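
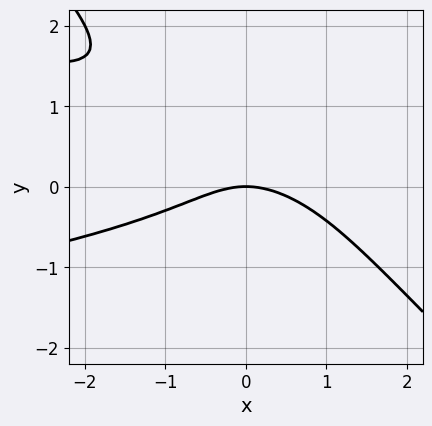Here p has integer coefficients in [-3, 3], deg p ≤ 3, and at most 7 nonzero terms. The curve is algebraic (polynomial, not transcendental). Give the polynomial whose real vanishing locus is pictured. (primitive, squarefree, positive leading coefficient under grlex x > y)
2*x*y^2 + 2*y^3 + x^2 - 2*y^2 + 2*y

(a) The degree is 3 — the shape is more complex than any degree-2 curve.
(b) Checking where it meets the axes: one y-axis crossing is at y = 0; it meets the x-axis at x = 0 (among the integer gridlines).
(c) These observations pin down the coefficients.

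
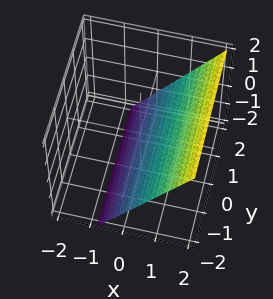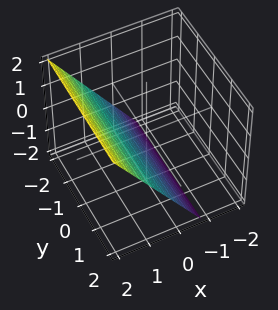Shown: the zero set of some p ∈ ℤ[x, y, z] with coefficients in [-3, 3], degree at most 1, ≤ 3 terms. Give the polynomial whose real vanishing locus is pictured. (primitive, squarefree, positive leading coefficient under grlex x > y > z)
3*x - 2*z - 2

Degree: every cross-section is a straight line — this is a plane, so deg p = 1.
From the axis intercepts and sections: no y-intercept at any integer in the box; it crosses the z-axis at the gridline z = -1.
Solving for integer coefficients yields p as stated.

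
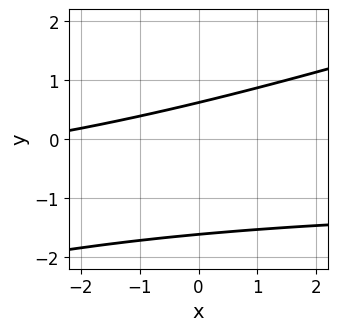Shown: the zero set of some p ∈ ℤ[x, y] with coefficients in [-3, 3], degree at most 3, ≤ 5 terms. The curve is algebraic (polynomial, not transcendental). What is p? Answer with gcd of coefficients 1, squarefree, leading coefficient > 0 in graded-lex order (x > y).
x*y - 3*y^2 + x - 3*y + 3

First, deg p = 2.
Next, from the axis intercepts and sections: it misses every integer gridline on the x-axis.
Finally, fitting integer coefficients to these (and the overall shape) gives p.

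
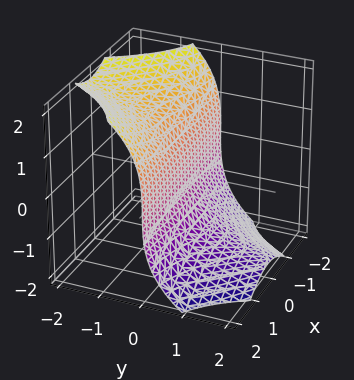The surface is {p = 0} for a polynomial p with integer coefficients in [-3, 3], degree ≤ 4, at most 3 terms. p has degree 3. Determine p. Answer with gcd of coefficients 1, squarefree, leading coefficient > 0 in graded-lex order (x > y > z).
(a) Degree: a generic line meets the surface in up to 3 points, so deg p = 3.
(b) Observable constraints: it meets the y-axis at y = 0 (among the integer gridlines); the visible x-axis segment lies entirely on the surface.
(c) Together with the visible shape, these determine p as stated.

2*x^2*y + z^3 + 3*y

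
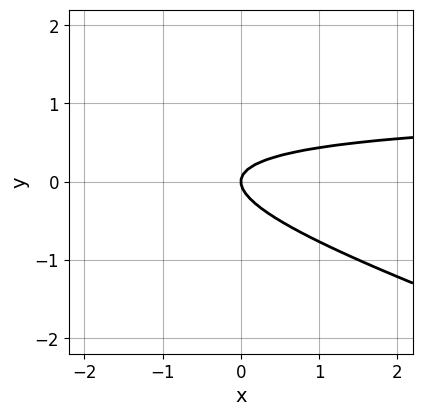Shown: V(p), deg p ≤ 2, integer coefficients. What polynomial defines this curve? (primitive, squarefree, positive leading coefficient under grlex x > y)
x*y + 3*y^2 - x

First, degree: no degree-1 curve has this shape, so deg p = 2.
Next, against the integer gridlines: one y-axis crossing is at y = 0; it crosses the x-axis at the gridline x = 0.
Finally, together with the visible shape, these determine p as stated.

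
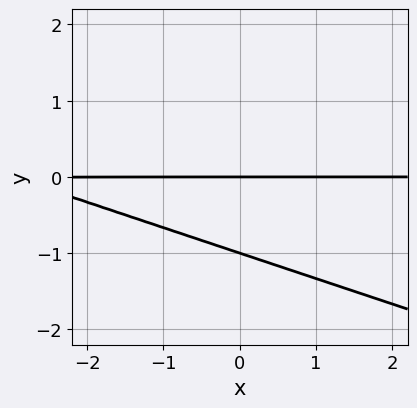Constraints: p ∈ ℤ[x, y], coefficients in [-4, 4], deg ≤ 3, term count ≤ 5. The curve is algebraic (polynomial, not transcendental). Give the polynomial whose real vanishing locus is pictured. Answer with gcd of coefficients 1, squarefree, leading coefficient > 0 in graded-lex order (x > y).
1. The degree is 2 — no degree-1 curve has this shape.
2. From the axis intercepts and sections: among the integer gridlines, it crosses the y-axis at y ∈ {-1, 0}; every point of the x-axis in the box is on the curve.
3. The integer polynomial consistent with all of this is the stated p.

x*y + 3*y^2 + 3*y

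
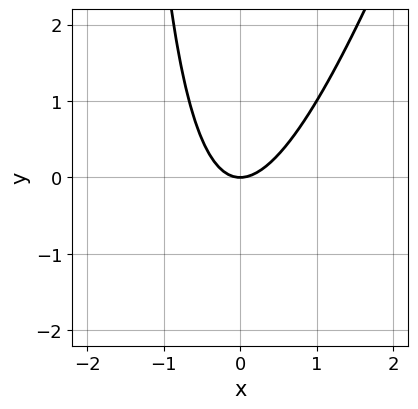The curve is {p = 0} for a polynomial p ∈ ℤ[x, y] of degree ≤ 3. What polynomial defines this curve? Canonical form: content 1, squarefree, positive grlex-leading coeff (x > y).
3*x^2 - x*y - 2*y

1. deg p = 2. The shape is more complex than any degree-1 curve.
2. From the axis intercepts and sections: it meets the y-axis at y = 0 (among the integer gridlines); it crosses the x-axis at the gridline x = 0.
3. The integer polynomial consistent with all of this is the stated p.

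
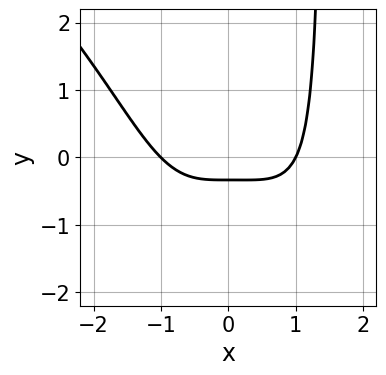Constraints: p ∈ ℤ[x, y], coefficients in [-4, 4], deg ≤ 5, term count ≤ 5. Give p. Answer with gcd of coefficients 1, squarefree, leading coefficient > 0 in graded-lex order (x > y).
The degree is 4 — the shape is more complex than any degree-3 curve.
From the visible intercepts: the x-axis gridline crossings are at x ∈ {-1, 1}.
Putting this together gives p.

x^4 + x^3*y - 3*y - 1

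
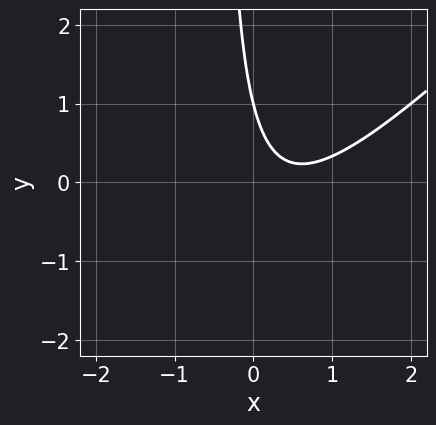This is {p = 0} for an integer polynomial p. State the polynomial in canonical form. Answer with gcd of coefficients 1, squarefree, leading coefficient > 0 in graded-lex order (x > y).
2*x^2 - 2*x*y - 2*x - y + 1

(a) Degree: the shape is more complex than any degree-1 curve, so deg p = 2.
(b) Against the integer gridlines: it misses every integer gridline on the x-axis; it meets the y-axis at y = 1 (among the integer gridlines).
(c) These observations pin down the coefficients.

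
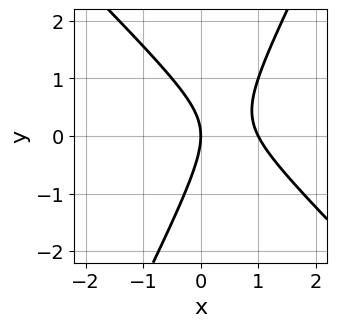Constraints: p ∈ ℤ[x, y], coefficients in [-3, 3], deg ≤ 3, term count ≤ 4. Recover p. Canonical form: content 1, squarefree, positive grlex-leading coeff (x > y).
2*x^2 + x*y - y^2 - 2*x

1. Degree: the shape is more complex than any degree-1 curve, so deg p = 2.
2. Against the integer gridlines: among the integer gridlines, it crosses the x-axis at x ∈ {0, 1}; it meets the y-axis at y = 0 (among the integer gridlines).
3. Putting this together gives p.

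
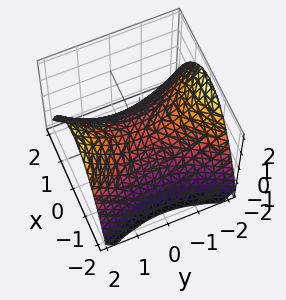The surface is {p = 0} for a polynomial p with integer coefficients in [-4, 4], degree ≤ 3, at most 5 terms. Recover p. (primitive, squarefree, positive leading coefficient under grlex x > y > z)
First, deg p = 2. A hyperbolic paraboloid; a quadric.
Then, symmetries: the x ↦ −x reflection is a symmetry, so x appears only in even powers; it's symmetric under y → −y, forcing even powers of y.
Next, from the axis intercepts and sections: it crosses the z-axis at the gridline z = 0; it crosses the y-axis at the gridline y = 0; one x-axis crossing is at x = 0.
Finally, solving for integer coefficients yields p as stated.

2*x^2 - y^2 + 3*z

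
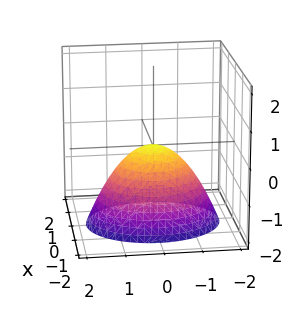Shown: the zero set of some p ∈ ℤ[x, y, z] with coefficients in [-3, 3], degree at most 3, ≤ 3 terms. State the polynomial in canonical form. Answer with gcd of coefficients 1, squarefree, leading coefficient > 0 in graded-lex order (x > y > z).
3*x^2 + 2*y^2 + 3*z

1. Degree: a paraboloid; a quadric, so deg p = 2.
2. Symmetries: mirror symmetry x ↦ −x ⇒ only even powers of x; mirror symmetry y ↦ −y ⇒ only even powers of y.
3. Observable constraints: it meets the x-axis at x = 0 (among the integer gridlines); it crosses the z-axis at the gridline z = 0.
4. Putting this together gives p.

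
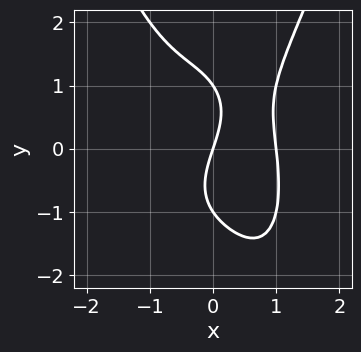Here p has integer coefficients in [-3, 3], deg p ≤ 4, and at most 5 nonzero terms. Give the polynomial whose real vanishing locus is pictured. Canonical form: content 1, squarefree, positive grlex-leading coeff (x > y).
First, degree: the shape is more complex than any degree-3 curve, so deg p = 4.
Next, observable constraints: the x-axis gridline crossings are at x ∈ {0, 1}; among the integer gridlines, it crosses the y-axis at y ∈ {-1, 0, 1}.
Finally, matching integer coefficients to the picture gives p.

3*x^4 - y^3 - 3*x + y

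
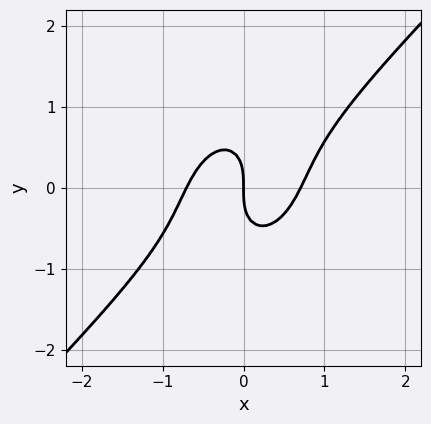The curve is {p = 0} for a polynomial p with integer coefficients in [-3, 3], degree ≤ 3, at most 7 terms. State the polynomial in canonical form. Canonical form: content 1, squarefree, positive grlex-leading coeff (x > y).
2*x^3 - 2*x^2*y + x*y^2 - y^3 - x

1. Degree: a generic line meets the curve in up to 3 points, so deg p = 3.
2. From the visible intercepts: it crosses the y-axis at the gridline y = 0; one x-axis crossing is at x = 0.
3. The integer polynomial consistent with all of this is the stated p.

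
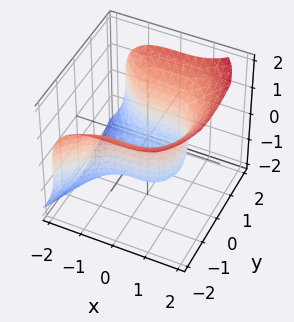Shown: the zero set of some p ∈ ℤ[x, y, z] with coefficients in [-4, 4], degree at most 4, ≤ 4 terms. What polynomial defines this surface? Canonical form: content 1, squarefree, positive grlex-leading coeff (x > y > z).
2*x^3 - 2*z^3 + 3*y^2 - 3

Degree: the shape is more complex than any degree-2 surface, so deg p = 3.
Against the integer gridlines: among the integer gridlines, it crosses the y-axis at y ∈ {-1, 1}.
Solving for integer coefficients yields p as stated.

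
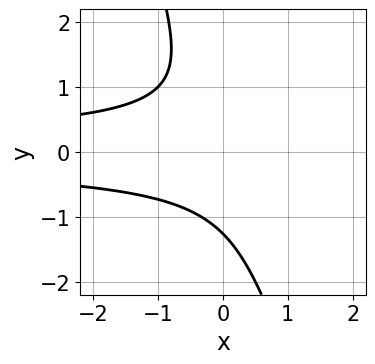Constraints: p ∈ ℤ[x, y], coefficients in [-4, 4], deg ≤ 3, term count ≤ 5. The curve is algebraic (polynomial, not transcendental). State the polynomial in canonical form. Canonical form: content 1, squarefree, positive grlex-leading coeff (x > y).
3*x*y^2 + y^3 + 2

Degree: no degree-2 curve has this shape, so deg p = 3.
Reading off the gridlines: the curve avoids every integer x-axis point in the box.
Fitting integer coefficients to these (and the overall shape) gives p.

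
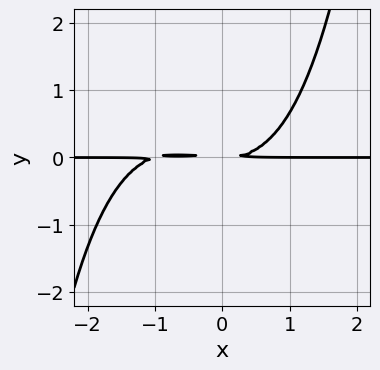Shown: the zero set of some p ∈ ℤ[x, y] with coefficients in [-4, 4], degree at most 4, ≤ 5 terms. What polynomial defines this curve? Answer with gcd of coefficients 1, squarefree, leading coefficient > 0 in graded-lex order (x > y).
x^3*y + x^2*y - 3*y^2

1. deg p = 4. The shape is more complex than any degree-3 curve.
2. Reading off the gridlines: the visible x-axis segment lies entirely on the curve.
3. Assembling these constraints gives the stated polynomial.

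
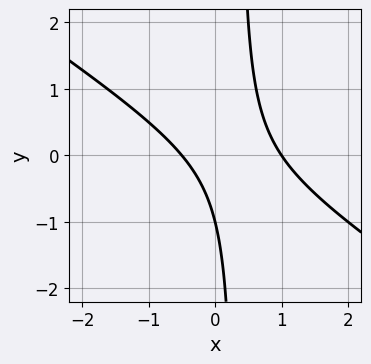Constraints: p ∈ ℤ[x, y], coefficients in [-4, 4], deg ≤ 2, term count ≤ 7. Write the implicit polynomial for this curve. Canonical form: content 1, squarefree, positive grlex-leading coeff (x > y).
2*x^2 + 3*x*y - x - y - 1

1. Degree: a generic line meets the curve in up to 2 points, so deg p = 2.
2. Reading off the gridlines: it meets the y-axis at y = -1 (among the integer gridlines); it meets the x-axis at x = 1 (among the integer gridlines).
3. Fitting integer coefficients to these (and the overall shape) gives p.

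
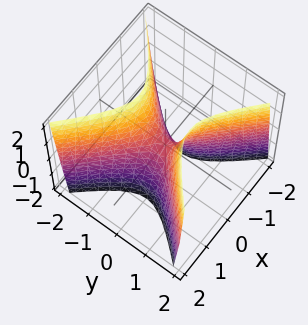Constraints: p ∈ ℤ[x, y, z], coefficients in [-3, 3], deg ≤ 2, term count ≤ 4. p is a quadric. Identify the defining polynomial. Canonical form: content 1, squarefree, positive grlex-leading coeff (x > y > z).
The degree is 2 — a saddle surface; a quadric.
Symmetries: it's symmetric under y → −y, forcing even powers of y; it's symmetric under x → −x, forcing even powers of x.
Checking where it meets the axes: one x-axis crossing is at x = 0; it meets the y-axis at y = 0 (among the integer gridlines).
Fitting integer coefficients to these (and the overall shape) gives p.

3*x^2 - 3*y^2 + z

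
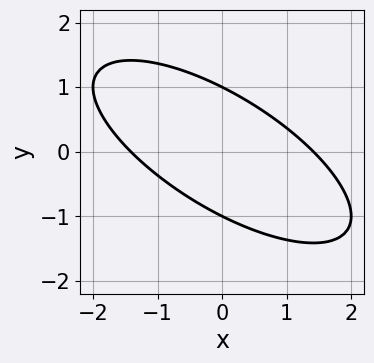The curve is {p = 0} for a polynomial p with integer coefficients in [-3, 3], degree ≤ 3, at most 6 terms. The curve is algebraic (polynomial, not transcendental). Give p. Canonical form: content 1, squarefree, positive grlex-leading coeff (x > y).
x^2 + 2*x*y + 2*y^2 - 2

The degree is 2 — a generic line meets the curve in up to 2 points.
Checking where it meets the axes: among the integer gridlines, it crosses the y-axis at y ∈ {-1, 1}.
Together with the visible shape, these determine p as stated.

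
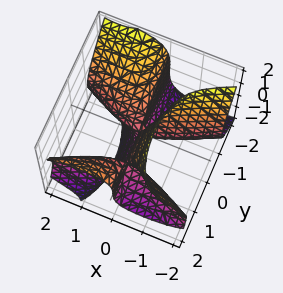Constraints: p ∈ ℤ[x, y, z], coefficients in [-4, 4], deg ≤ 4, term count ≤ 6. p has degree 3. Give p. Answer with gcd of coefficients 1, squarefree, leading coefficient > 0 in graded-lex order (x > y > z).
(a) deg p = 3.
(b) From the visible intercepts: the visible y-axis segment lies entirely on the surface; one z-axis crossing is at z = 0; it meets the x-axis at x = 0 (among the integer gridlines).
(c) Solving for integer coefficients yields p as stated.

x^3 - 3*x*y^2 + 3*x*z^2 + z^3 + 3*x*y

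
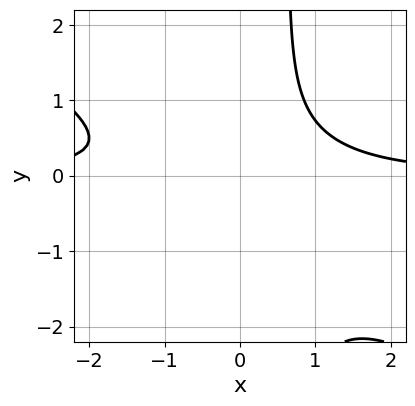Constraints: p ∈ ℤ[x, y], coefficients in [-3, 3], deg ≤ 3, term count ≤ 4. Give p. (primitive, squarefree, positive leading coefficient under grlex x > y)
(a) The degree is 3 — a generic line meets the curve in up to 3 points.
(b) Checking where it meets the axes: the curve avoids every integer x-axis point in the box; the curve avoids every integer y-axis point in the box.
(c) These observations pin down the coefficients.

2*x^2*y + 3*x*y^2 - 2*y^2 - 2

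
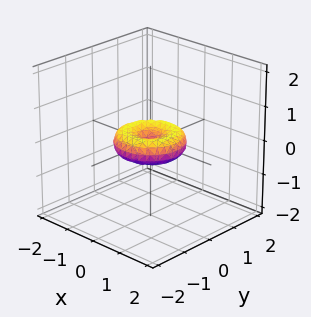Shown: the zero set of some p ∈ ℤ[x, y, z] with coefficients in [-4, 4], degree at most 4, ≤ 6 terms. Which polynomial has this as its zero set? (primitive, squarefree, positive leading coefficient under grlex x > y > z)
First, the degree is 4 — the shape is more complex than any degree-3 surface.
Next, symmetries: rotational symmetry about the z-axis ⇒ p depends on x, y only through x² + y².
Next, from the axis intercepts and sections: it meets the z-axis at z = 0 (among the integer gridlines); among the integer gridlines, it crosses the x-axis at x ∈ {-1, 0, 1}; a circular section at z = 0 has radius exactly 1; among the integer gridlines, it crosses the y-axis at y ∈ {-1, 0, 1}.
Finally, the integer polynomial consistent with all of this is the stated p.

x^4 + 2*x^2*y^2 + y^4 - x^2 - y^2 + 2*z^2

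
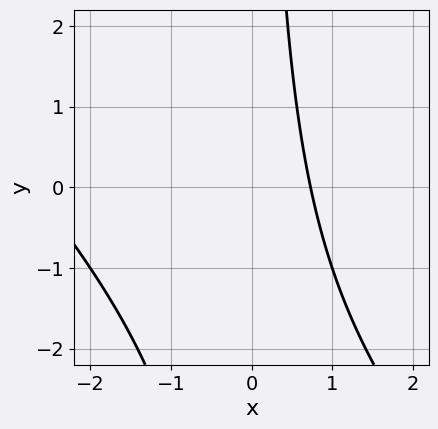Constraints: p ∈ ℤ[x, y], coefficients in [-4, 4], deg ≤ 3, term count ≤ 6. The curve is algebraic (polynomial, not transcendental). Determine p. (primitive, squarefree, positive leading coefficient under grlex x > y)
x^2 + x*y + 2*x - 2

1. Degree: a generic line meets the curve in up to 2 points, so deg p = 2.
2. From the visible intercepts: no y-intercept at any integer in the box.
3. Solving for integer coefficients yields p as stated.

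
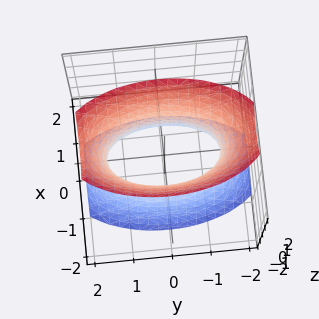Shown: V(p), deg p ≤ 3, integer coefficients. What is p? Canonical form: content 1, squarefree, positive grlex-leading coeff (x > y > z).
(a) Degree: an hourglass — one-sheet hyperboloid; a quadric, so deg p = 2.
(b) Symmetries: it's symmetric under z → −z, forcing even powers of z; the y ↦ −y reflection is a symmetry, so y appears only in even powers; it's symmetric under x → −x, forcing even powers of x.
(c) Reading off the gridlines: no z-intercept at any integer in the box.
(d) Fitting integer coefficients to these (and the overall shape) gives p.

3*x^2 + y^2 - z^2 - 2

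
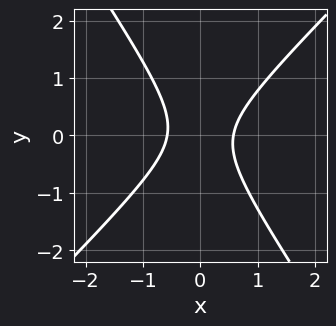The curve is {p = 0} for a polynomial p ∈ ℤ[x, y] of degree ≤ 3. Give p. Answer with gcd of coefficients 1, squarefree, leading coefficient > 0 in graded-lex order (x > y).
3*x^2 - x*y - 2*y^2 - 1

(a) deg p = 2. No degree-1 curve has this shape.
(b) From the visible intercepts: no y-intercept at any integer in the box.
(c) Matching integer coefficients to the picture gives p.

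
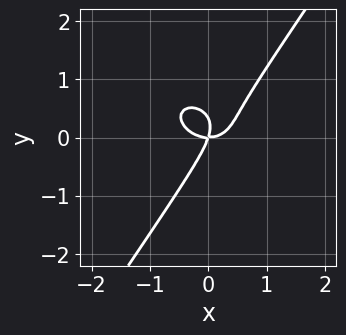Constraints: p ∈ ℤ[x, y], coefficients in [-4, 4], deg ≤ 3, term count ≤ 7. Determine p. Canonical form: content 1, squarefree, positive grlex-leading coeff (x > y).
The degree is 3 — a generic line meets the curve in up to 3 points.
Reading off the gridlines: one y-axis crossing is at y = 0; one x-axis crossing is at x = 0.
Fitting integer coefficients to these (and the overall shape) gives p.

3*x^3 + 3*x*y^2 - 3*y^3 - 3*x*y + y^2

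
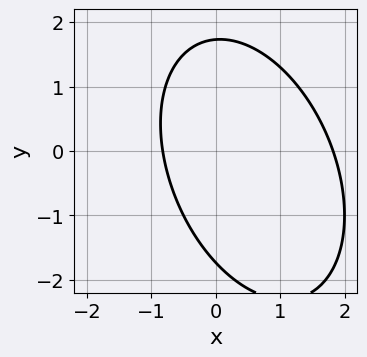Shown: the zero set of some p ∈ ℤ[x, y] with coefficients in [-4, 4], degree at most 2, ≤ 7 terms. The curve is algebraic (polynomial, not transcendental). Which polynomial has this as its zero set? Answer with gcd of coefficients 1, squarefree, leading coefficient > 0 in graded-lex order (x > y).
1. Degree: a generic line meets the curve in up to 2 points, so deg p = 2.
2. The integer polynomial consistent with all of this is the stated p.

2*x^2 + x*y + y^2 - 2*x - 3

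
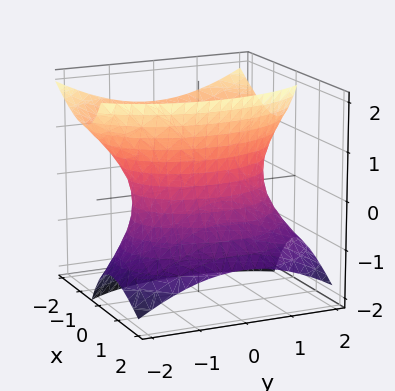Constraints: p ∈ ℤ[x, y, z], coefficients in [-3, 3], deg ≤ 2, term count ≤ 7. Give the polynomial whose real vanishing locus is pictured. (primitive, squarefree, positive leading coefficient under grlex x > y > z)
(a) deg p = 2. The shape is more complex than any degree-1 surface.
(b) From the visible intercepts: the surface avoids every integer z-axis point in the box; the x-axis gridline crossings are at x ∈ {-1, 1}.
(c) Solving for integer coefficients yields p as stated.

2*x^2 + 2*x*z + y^2 - z^2 - 2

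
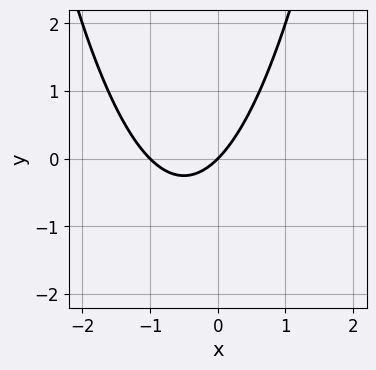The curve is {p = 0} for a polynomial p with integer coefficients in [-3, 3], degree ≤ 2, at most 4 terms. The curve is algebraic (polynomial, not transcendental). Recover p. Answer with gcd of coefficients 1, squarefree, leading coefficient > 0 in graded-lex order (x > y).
x^2 + x - y

deg p = 2. A generic line meets the curve in up to 2 points.
Against the integer gridlines: the x-axis gridline crossings are at x ∈ {-1, 0}; one y-axis crossing is at y = 0.
Fitting integer coefficients to these (and the overall shape) gives p.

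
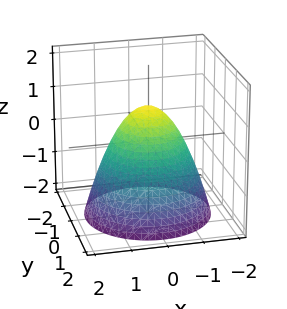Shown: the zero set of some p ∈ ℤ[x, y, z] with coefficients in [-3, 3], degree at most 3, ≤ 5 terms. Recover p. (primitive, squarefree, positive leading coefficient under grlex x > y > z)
x^2 + y^2 + z - 1

(a) Degree: a generic line meets the surface in up to 2 points, so deg p = 2.
(b) Symmetries: rotational symmetry about the z-axis ⇒ p depends on x, y only through x² + y².
(c) Checking where it meets the axes: the y-axis gridline crossings are at y ∈ {-1, 1}; it meets the z-axis at z = 1 (among the integer gridlines).
(d) Matching integer coefficients to the picture gives p. Check: (1, 0, 0) on the x-axis lies on the surface, and p(1, 0, 0) = 0. ✓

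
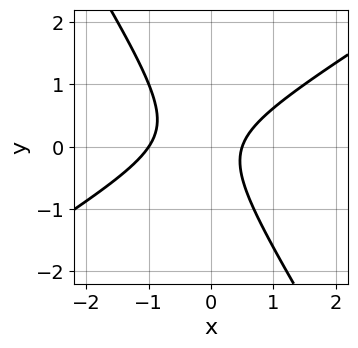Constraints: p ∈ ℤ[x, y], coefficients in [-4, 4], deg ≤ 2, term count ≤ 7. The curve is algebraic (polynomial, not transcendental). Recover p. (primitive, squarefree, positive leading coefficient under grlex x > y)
2*x^2 - 2*x*y - 2*y^2 + x - 1

(a) The degree is 2 — the shape is more complex than any degree-1 curve.
(b) Checking where it meets the axes: no y-intercept at any integer in the box; one x-axis crossing is at x = -1.
(c) Putting this together gives p.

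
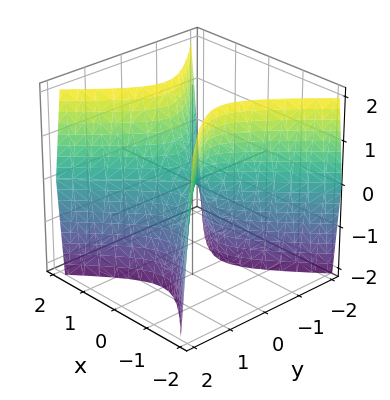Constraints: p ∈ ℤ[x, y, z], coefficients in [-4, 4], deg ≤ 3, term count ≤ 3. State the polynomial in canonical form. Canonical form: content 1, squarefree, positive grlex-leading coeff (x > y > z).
3*x^2 - 3*y^2 - z

Degree: a saddle surface; a quadric, so deg p = 2.
Symmetries: mirror symmetry x ↦ −x ⇒ only even powers of x; mirror symmetry y ↦ −y ⇒ only even powers of y.
Observable constraints: it meets the y-axis at y = 0 (among the integer gridlines); it meets the x-axis at x = 0 (among the integer gridlines); it crosses the z-axis at the gridline z = 0.
Putting this together gives p.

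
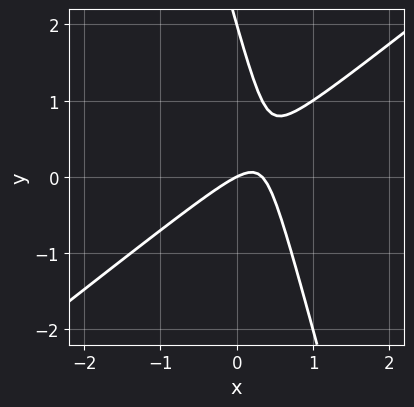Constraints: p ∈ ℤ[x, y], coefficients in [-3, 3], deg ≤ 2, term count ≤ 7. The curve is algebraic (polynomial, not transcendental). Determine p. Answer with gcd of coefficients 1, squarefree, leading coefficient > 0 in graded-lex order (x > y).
First, deg p = 2. The shape is more complex than any degree-1 curve.
Next, reading off the gridlines: it crosses the x-axis at the gridline x = 0; the y-axis gridline crossings are at y ∈ {0, 2}.
Finally, solving for integer coefficients yields p as stated.

3*x^2 - 3*x*y - y^2 - x + 2*y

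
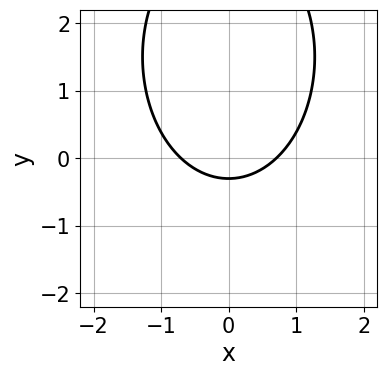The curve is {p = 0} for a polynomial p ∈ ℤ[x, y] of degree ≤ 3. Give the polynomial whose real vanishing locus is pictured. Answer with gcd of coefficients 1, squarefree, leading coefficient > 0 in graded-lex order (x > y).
2*x^2 + y^2 - 3*y - 1

(a) deg p = 2. A generic line meets the curve in up to 2 points.
(b) Symmetries: the x ↦ −x reflection is a symmetry, so x appears only in even powers.
(c) These observations pin down the coefficients.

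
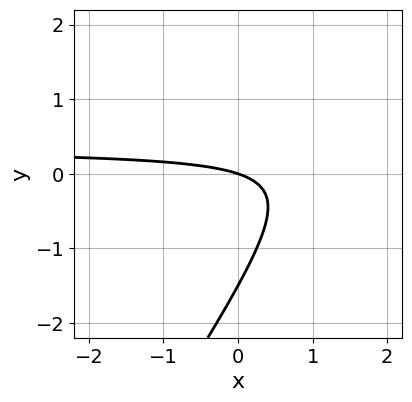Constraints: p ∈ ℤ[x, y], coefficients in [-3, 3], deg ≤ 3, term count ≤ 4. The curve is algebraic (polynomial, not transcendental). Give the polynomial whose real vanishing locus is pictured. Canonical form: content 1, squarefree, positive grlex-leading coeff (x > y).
1. The degree is 2 — the shape is more complex than any degree-1 curve.
2. From the axis intercepts and sections: it crosses the x-axis at the gridline x = 0; it crosses the y-axis at the gridline y = 0.
3. Together with the visible shape, these determine p as stated.

3*x*y - 2*y^2 - x - 3*y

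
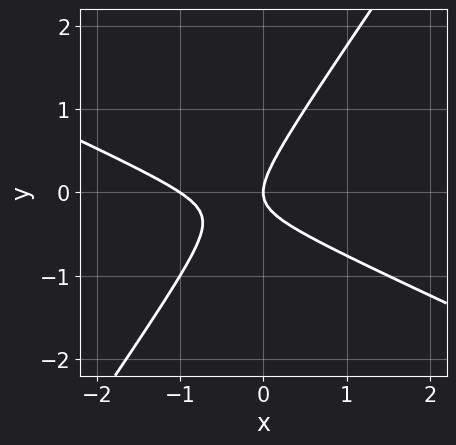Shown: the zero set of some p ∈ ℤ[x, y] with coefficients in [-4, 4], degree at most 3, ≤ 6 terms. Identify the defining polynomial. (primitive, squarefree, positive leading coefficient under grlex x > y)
2*x^2 + 3*x*y - 3*y^2 + 2*x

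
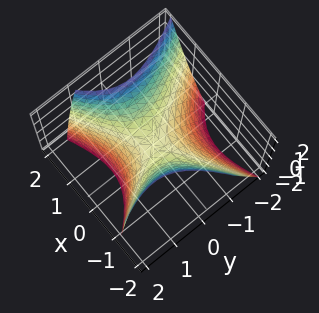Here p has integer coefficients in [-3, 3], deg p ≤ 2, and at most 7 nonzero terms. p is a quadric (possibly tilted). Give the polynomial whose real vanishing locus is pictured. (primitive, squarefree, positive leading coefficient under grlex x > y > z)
3*x^2 - 3*x*y - 3*y^2 + y*z - 3*z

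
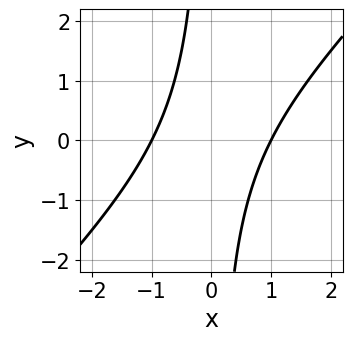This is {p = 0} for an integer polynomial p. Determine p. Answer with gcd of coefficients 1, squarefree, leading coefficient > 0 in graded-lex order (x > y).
x^2 - x*y - 1

First, deg p = 2. No degree-1 curve has this shape.
Then, against the integer gridlines: among the integer gridlines, it crosses the x-axis at x ∈ {-1, 1}; it misses every integer gridline on the y-axis.
Finally, the integer polynomial consistent with all of this is the stated p.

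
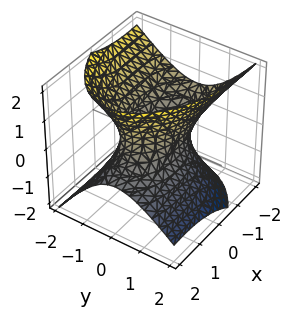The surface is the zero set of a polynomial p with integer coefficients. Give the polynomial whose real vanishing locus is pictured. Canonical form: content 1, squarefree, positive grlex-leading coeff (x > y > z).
x^2 + 2*x*z + 3*y^2 + y*z - 2*z^2 - 2

First, deg p = 2. The shape is more complex than any degree-1 surface.
Next, against the integer gridlines: no z-intercept at any integer in the box.
Finally, assembling these constraints gives the stated polynomial.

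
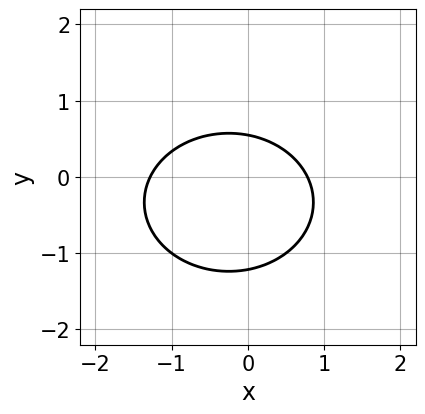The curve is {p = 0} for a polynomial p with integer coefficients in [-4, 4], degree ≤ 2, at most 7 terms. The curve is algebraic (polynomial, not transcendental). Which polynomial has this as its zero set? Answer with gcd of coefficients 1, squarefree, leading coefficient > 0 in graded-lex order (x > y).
2*x^2 + 3*y^2 + x + 2*y - 2

deg p = 2.
Putting this together gives p.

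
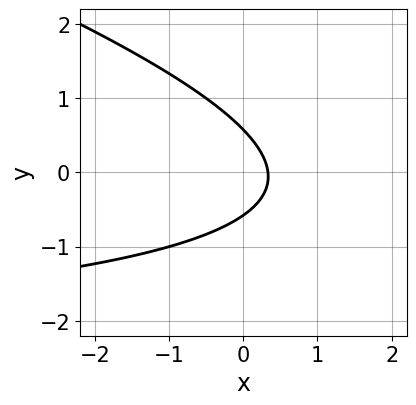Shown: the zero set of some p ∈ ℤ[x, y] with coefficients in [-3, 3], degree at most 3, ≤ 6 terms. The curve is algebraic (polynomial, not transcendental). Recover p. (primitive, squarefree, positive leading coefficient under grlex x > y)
x*y + 3*y^2 + 3*x - 1

(a) deg p = 2. A generic line meets the curve in up to 2 points.
(b) Putting this together gives p.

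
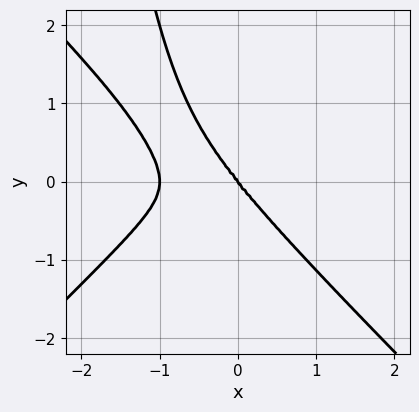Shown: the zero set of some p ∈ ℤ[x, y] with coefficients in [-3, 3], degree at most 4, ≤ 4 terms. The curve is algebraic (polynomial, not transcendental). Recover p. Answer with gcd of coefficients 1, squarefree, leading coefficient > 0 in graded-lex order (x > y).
(a) deg p = 4. No degree-3 curve has this shape.
(b) From the axis intercepts and sections: one y-axis crossing is at y = 0; the x-axis gridline crossings are at x ∈ {-1, 0}.
(c) Fitting integer coefficients to these (and the overall shape) gives p.

2*x^4 - 2*x^2*y^2 + 2*x^3 + y^3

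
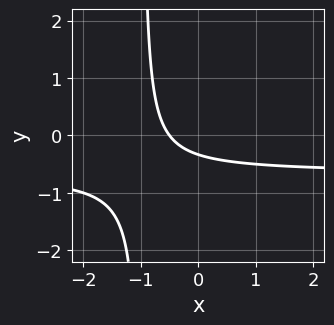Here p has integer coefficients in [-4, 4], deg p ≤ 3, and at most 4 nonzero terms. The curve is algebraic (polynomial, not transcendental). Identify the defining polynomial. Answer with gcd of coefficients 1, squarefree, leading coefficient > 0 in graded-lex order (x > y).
3*x*y + 2*x + 3*y + 1

The degree is 2 — a generic line meets the curve in up to 2 points.
Solving for integer coefficients yields p as stated.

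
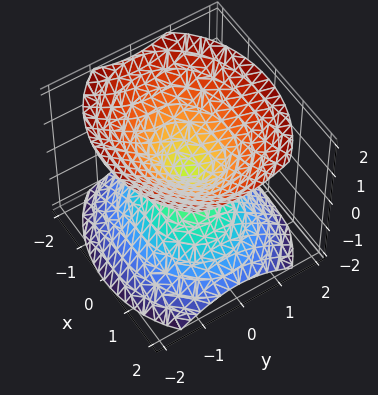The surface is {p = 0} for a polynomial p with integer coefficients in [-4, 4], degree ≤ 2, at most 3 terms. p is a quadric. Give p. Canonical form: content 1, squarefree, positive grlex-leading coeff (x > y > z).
2*x^2 + 3*y^2 - 3*z^2

(a) The picture has 2 separate pieces.
(b) Degree: a double cone through the origin; a quadric, so deg p = 2.
(c) Symmetries: the z ↦ −z reflection is a symmetry, so z appears only in even powers; the y ↦ −y reflection is a symmetry, so y appears only in even powers; mirror symmetry x ↦ −x ⇒ only even powers of x.
(d) Checking where it meets the axes: it meets the z-axis at z = 0 (among the integer gridlines); one x-axis crossing is at x = 0; it crosses the y-axis at the gridline y = 0.
(e) Matching integer coefficients to the picture gives p.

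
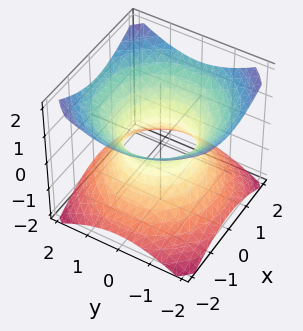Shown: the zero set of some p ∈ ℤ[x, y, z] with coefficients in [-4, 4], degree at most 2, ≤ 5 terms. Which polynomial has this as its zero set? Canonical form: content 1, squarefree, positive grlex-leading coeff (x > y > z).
2*x^2 + 2*y^2 - 3*z^2 - 2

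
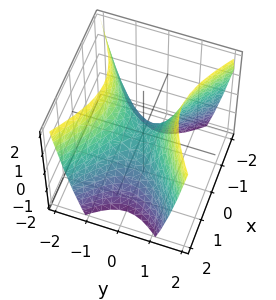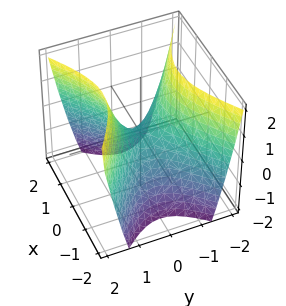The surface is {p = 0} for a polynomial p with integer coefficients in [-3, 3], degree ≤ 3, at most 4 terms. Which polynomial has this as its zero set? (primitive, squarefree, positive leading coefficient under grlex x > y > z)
2*x^2 - 3*y^2 + 2*z

First, degree: a saddle surface; a quadric, so deg p = 2.
Then, symmetries: it's symmetric under y → −y, forcing even powers of y; it's symmetric under x → −x, forcing even powers of x.
Next, from the visible intercepts: it meets the x-axis at x = 0 (among the integer gridlines); it meets the z-axis at z = 0 (among the integer gridlines); it crosses the y-axis at the gridline y = 0.
Finally, matching integer coefficients to the picture gives p.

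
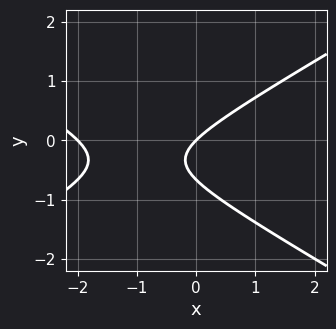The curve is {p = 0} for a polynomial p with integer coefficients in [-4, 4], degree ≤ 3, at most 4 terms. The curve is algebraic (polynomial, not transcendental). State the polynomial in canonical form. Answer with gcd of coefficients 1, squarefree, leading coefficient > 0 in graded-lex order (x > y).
x^2 - 3*y^2 + 2*x - 2*y

deg p = 2. The shape is more complex than any degree-1 curve.
From the visible intercepts: it meets the y-axis at y = 0 (among the integer gridlines); among the integer gridlines, it crosses the x-axis at x ∈ {-2, 0}.
The integer polynomial consistent with all of this is the stated p.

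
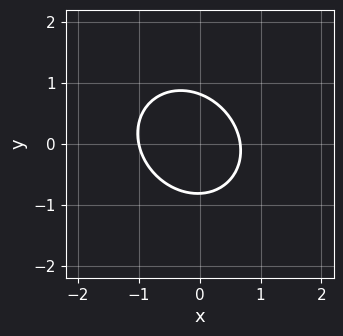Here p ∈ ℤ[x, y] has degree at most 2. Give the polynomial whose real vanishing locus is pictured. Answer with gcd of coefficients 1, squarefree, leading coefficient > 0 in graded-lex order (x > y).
The degree is 2 — no degree-1 curve has this shape.
From the visible intercepts: it meets the x-axis at x = -1 (among the integer gridlines).
Fitting integer coefficients to these (and the overall shape) gives p.

3*x^2 + x*y + 3*y^2 + x - 2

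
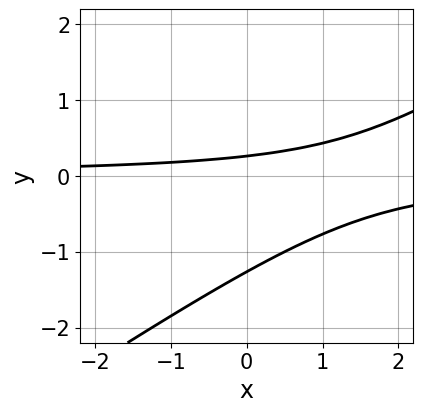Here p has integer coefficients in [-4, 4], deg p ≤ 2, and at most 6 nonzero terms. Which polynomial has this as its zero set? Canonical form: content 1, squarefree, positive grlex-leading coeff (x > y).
deg p = 2. No degree-1 curve has this shape.
Against the integer gridlines: the curve avoids every integer x-axis point in the box.
Solving for integer coefficients yields p as stated.

2*x*y - 3*y^2 - 3*y + 1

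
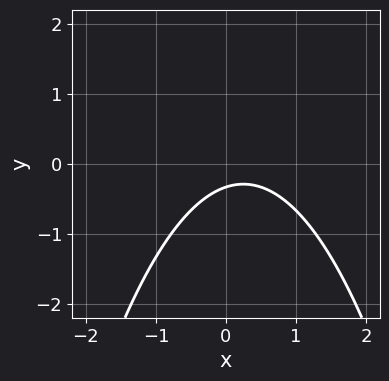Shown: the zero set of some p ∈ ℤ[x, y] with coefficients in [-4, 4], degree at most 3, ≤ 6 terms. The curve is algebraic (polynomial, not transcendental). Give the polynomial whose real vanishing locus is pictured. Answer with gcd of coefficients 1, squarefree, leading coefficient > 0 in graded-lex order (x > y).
1. The degree is 2 — a generic line meets the curve in up to 2 points.
2. Checking where it meets the axes: no x-intercept at any integer in the box.
3. Putting this together gives p.

2*x^2 - x + 3*y + 1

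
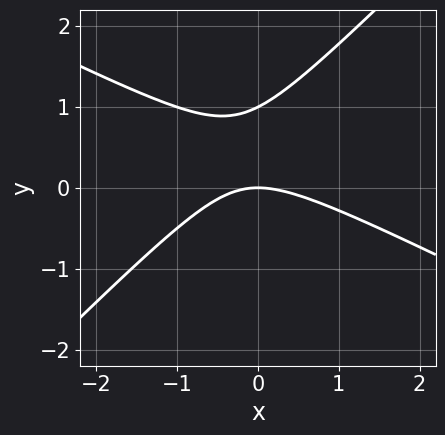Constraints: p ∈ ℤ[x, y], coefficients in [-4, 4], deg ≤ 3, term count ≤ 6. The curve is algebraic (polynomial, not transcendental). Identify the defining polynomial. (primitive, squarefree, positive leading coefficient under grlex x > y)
(a) Degree: no degree-1 curve has this shape, so deg p = 2.
(b) Checking where it meets the axes: one x-axis crossing is at x = 0; the y-axis gridline crossings are at y ∈ {0, 1}.
(c) Fitting integer coefficients to these (and the overall shape) gives p.

x^2 + x*y - 2*y^2 + 2*y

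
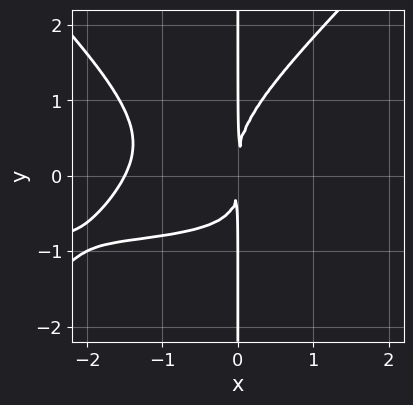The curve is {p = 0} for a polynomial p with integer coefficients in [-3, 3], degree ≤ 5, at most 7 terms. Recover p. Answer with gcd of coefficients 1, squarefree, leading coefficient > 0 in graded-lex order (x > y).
2*x^3*y - 2*x*y^3 + 2*x^3 + 2*x^2*y + 3*x^2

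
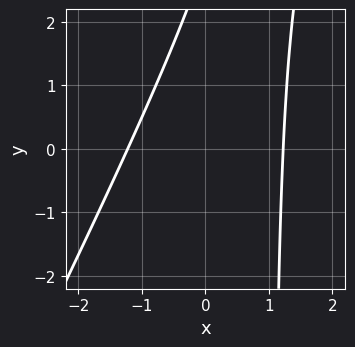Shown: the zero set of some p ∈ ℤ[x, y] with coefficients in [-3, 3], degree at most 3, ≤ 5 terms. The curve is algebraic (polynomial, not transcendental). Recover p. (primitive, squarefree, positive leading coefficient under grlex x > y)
2*x^2 - x*y + y - 3

Degree: no degree-1 curve has this shape, so deg p = 2.
From the axis intercepts and sections: it misses every integer gridline on the y-axis.
The integer polynomial consistent with all of this is the stated p.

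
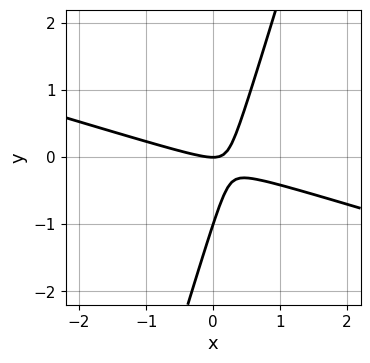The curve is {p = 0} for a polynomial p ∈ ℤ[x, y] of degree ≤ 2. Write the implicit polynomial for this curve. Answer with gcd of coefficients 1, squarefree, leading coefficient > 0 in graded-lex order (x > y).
x^2 + 3*x*y - y^2 - y

Degree: a generic line meets the curve in up to 2 points, so deg p = 2.
Reading off the gridlines: the y-axis gridline crossings are at y ∈ {-1, 0}; it crosses the x-axis at the gridline x = 0.
Fitting integer coefficients to these (and the overall shape) gives p.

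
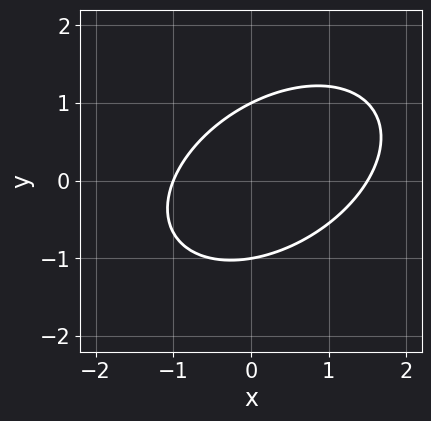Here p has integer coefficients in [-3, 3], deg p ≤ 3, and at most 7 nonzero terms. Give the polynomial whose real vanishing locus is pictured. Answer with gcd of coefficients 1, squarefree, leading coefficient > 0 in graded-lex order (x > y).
2*x^2 - 2*x*y + 3*y^2 - x - 3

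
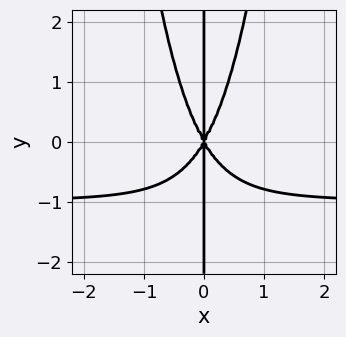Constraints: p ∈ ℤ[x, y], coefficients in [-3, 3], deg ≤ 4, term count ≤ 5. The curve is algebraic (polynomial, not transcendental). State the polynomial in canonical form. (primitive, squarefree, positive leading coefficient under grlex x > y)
(a) Degree: the shape is more complex than any degree-3 curve, so deg p = 4.
(b) Checking where it meets the axes: the visible y-axis segment lies entirely on the curve; it crosses the x-axis at the gridline x = 0.
(c) Together with the visible shape, these determine p as stated.

3*x^3*y + 3*x^3 - x*y^2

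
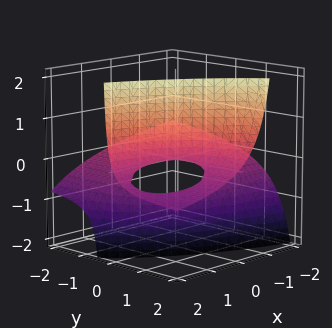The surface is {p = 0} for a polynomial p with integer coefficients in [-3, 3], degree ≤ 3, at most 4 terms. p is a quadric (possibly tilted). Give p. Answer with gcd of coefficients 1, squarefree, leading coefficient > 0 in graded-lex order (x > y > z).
1. Degree: a generic line meets the surface in up to 2 points, so deg p = 2.
2. From the axis intercepts and sections: one z-axis crossing is at z = 0; every point of the x-axis in the box is on the surface.
3. Fitting integer coefficients to these (and the overall shape) gives p. Check: (0, 1, 0) on the y-axis lies on the surface, and p(0, 1, 0) = 0. ✓

x*y + 2*x*z + 3*y*z - 3*z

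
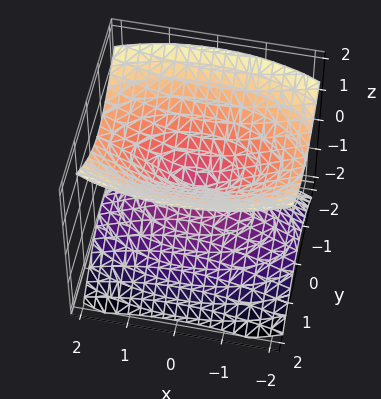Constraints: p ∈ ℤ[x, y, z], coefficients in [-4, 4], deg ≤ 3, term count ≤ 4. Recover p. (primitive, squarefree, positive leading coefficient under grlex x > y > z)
x^2 + 3*y^2 - 3*z^2

First, I count 2 distinct pieces. They look like related sheets of one shape, so recover p as a whole.
Then, the degree is 2 — two nappes meeting at a single point; a quadric.
Then, symmetries: it's symmetric under y → −y, forcing even powers of y; mirror symmetry x ↦ −x ⇒ only even powers of x; it's symmetric under z → −z, forcing even powers of z.
Next, checking where it meets the axes: one y-axis crossing is at y = 0; one z-axis crossing is at z = 0.
Finally, together with the visible shape, these determine p as stated.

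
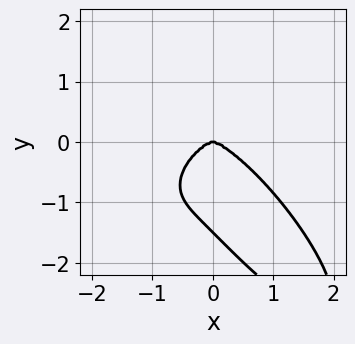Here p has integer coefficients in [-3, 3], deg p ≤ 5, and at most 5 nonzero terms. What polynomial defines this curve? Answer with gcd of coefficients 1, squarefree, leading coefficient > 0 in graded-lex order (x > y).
1. Degree: the shape is more complex than any degree-3 curve, so deg p = 4.
2. Observable constraints: it crosses the y-axis at the gridline y = 0; it meets the x-axis at x = 0 (among the integer gridlines).
3. Solving for integer coefficients yields p as stated.

2*x^4 + 2*x*y^3 + 2*y^4 + 3*y^3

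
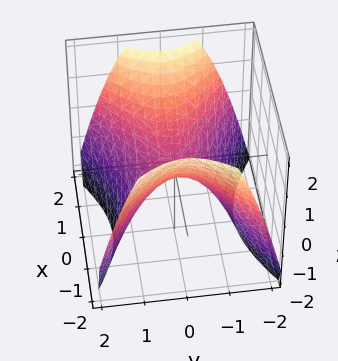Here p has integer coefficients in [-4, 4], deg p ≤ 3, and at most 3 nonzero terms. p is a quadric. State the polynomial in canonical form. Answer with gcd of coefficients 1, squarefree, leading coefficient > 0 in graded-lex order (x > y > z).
1. Degree: a saddle surface; a quadric, so deg p = 2.
2. Symmetries: it's symmetric under y → −y, forcing even powers of y; mirror symmetry x ↦ −x ⇒ only even powers of x.
3. Reading off the gridlines: it crosses the y-axis at the gridline y = 0; one z-axis crossing is at z = 0; it crosses the x-axis at the gridline x = 0.
4. Solving for integer coefficients yields p as stated.

2*x^2 - 3*y^2 - 3*z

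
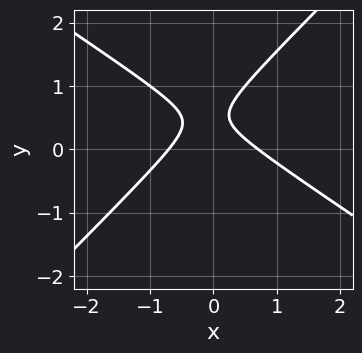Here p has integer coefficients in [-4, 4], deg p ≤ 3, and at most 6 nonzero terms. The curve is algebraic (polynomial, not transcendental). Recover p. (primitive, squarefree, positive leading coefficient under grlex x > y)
2*x^2 + x*y - 3*y^2 + 3*y - 1

(a) Degree: the shape is more complex than any degree-1 curve, so deg p = 2.
(b) From the axis intercepts and sections: the curve avoids every integer y-axis point in the box.
(c) Together with the visible shape, these determine p as stated.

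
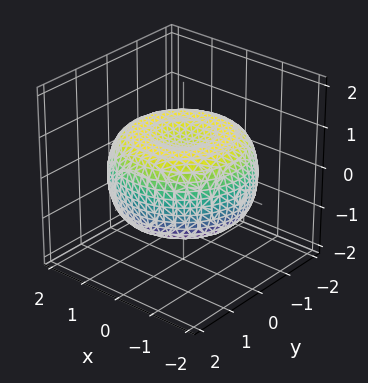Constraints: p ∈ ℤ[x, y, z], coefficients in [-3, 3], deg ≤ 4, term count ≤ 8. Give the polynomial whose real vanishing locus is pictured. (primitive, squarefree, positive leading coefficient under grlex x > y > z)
deg p = 4. No degree-3 surface has this shape.
Symmetry: the surface is invariant under rotation about z: p = q(x² + y², z).
Reading off the gridlines: a circular section at z = 0 has radius between 1 and 2.
Together with the visible shape, these determine p as stated.

x^4 + 2*x^2*y^2 + y^4 - 2*x^2 - 2*y^2 + 3*z^2 - 2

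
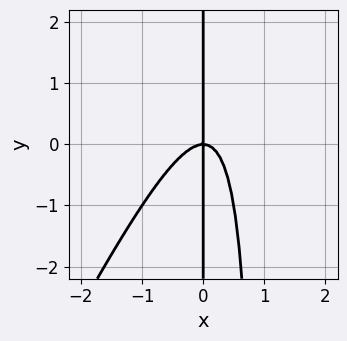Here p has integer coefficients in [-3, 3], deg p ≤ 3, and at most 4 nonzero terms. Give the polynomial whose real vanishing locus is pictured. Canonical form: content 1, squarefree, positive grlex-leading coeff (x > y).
deg p = 3.
Checking where it meets the axes: every point of the y-axis in the box is on the curve; it meets the x-axis at x = 0 (among the integer gridlines).
These observations pin down the coefficients.

2*x^3 - x^2*y + x*y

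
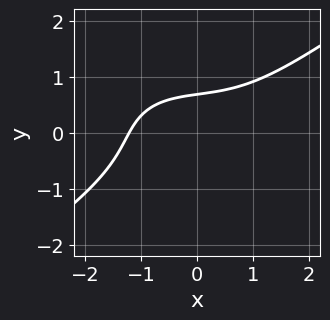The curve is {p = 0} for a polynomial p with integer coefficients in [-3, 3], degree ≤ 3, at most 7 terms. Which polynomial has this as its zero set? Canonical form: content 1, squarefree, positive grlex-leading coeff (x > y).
x^3 - 3*y^3 + x - 3*y + 3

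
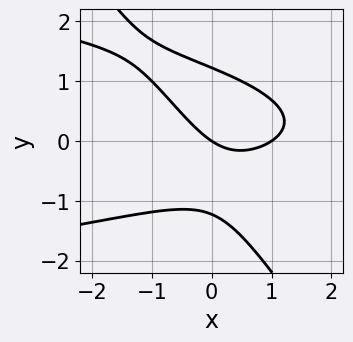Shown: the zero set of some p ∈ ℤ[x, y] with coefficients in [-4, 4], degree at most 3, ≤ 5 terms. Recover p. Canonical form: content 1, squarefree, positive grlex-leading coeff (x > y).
3*x*y^2 + 2*y^3 + 2*x^2 - 2*x - 3*y

1. The degree is 3 — no degree-2 curve has this shape.
2. From the axis intercepts and sections: among the integer gridlines, it crosses the x-axis at x ∈ {0, 1}; it meets the y-axis at y = 0 (among the integer gridlines).
3. Together with the visible shape, these determine p as stated.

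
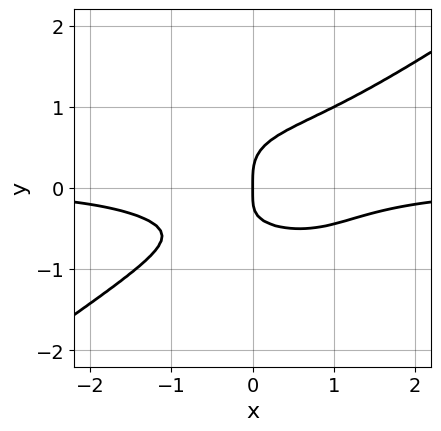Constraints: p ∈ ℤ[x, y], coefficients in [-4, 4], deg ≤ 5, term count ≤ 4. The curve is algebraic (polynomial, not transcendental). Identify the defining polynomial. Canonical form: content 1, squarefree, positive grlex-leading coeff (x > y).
x^3*y - 3*y^4 + x*y + x

1. Degree: no degree-3 curve has this shape, so deg p = 4.
2. From the axis intercepts and sections: it crosses the x-axis at the gridline x = 0; it meets the y-axis at y = 0 (among the integer gridlines).
3. Matching integer coefficients to the picture gives p.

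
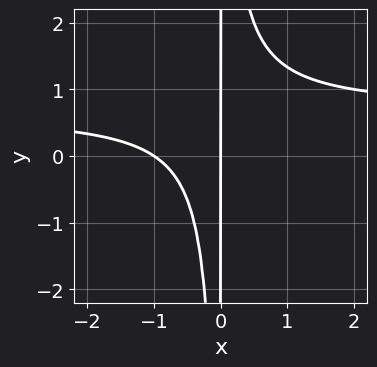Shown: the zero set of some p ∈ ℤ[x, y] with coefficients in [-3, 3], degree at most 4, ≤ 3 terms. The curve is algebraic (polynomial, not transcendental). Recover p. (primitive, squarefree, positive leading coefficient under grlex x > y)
1. The degree is 3 — the shape is more complex than any degree-2 curve.
2. Against the integer gridlines: among the integer gridlines, it crosses the x-axis at x ∈ {-1, 0}; the visible y-axis segment lies entirely on the curve.
3. These observations pin down the coefficients.

3*x^2*y - 2*x^2 - 2*x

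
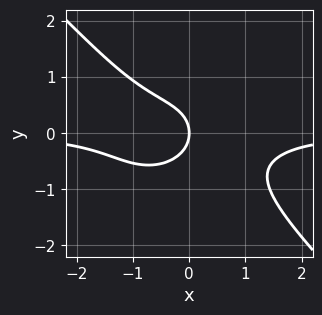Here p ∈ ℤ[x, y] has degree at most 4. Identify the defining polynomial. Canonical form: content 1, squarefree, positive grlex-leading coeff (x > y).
(a) Degree: no degree-3 curve has this shape, so deg p = 4.
(b) Reading off the gridlines: one x-axis crossing is at x = 0; it meets the y-axis at y = 0 (among the integer gridlines).
(c) Solving for integer coefficients yields p as stated.

3*x^3*y + 3*y^4 - x*y^2 + 3*y^2 + 3*x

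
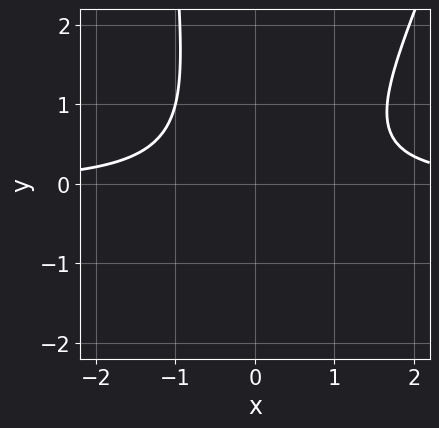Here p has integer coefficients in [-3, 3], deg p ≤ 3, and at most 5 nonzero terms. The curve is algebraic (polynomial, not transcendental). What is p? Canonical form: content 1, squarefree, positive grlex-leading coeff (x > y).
deg p = 3. The shape is more complex than any degree-2 curve.
From the axis intercepts and sections: no y-intercept at any integer in the box; the curve avoids every integer x-axis point in the box.
Solving for integer coefficients yields p as stated.

3*x^2*y - x*y^2 - x*y - 2*y^2 - 3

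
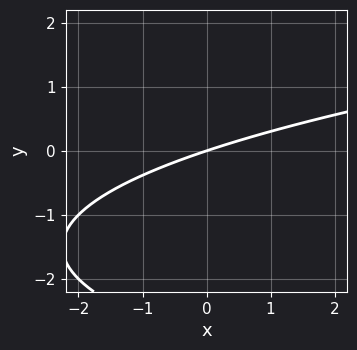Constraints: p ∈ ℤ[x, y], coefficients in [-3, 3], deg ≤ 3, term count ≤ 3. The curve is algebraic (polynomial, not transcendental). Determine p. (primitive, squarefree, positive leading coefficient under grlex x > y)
y^2 - x + 3*y

(a) The degree is 2 — no degree-1 curve has this shape.
(b) Checking where it meets the axes: it meets the x-axis at x = 0 (among the integer gridlines); it crosses the y-axis at the gridline y = 0.
(c) The integer polynomial consistent with all of this is the stated p.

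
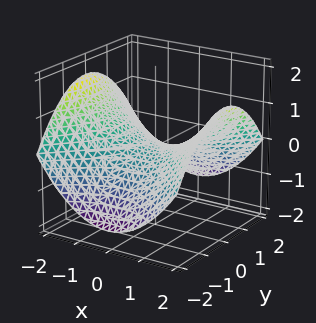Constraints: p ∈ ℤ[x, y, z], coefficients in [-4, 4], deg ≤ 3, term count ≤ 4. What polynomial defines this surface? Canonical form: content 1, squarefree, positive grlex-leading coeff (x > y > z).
x^2 - y^2 - 3*z

(a) The degree is 2 — a saddle surface; a quadric.
(b) Symmetries: mirror symmetry x ↦ −x ⇒ only even powers of x; it's symmetric under y → −y, forcing even powers of y.
(c) From the visible intercepts: one x-axis crossing is at x = 0; it crosses the y-axis at the gridline y = 0.
(d) Matching integer coefficients to the picture gives p.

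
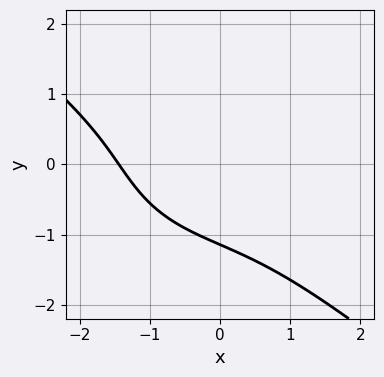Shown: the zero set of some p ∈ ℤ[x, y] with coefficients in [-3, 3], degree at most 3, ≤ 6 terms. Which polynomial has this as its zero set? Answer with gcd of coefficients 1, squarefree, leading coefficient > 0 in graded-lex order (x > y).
x^3 + 2*y^3 - 3*x*y + 3

(a) The degree is 3 — the shape is more complex than any degree-2 curve.
(b) The integer polynomial consistent with all of this is the stated p.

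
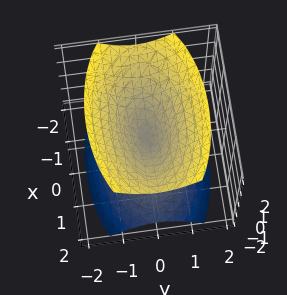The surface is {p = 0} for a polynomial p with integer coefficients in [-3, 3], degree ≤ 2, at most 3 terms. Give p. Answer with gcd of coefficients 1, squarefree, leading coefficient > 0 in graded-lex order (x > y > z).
x^2 + 3*y^2 - 2*z^2

(a) I count 2 distinct pieces.
(b) deg p = 2.
(c) Symmetries: mirror symmetry z ↦ −z ⇒ only even powers of z; the y ↦ −y reflection is a symmetry, so y appears only in even powers; it's symmetric under x → −x, forcing even powers of x.
(d) Reading off the gridlines: one y-axis crossing is at y = 0; it meets the z-axis at z = 0 (among the integer gridlines).
(e) The integer polynomial consistent with all of this is the stated p.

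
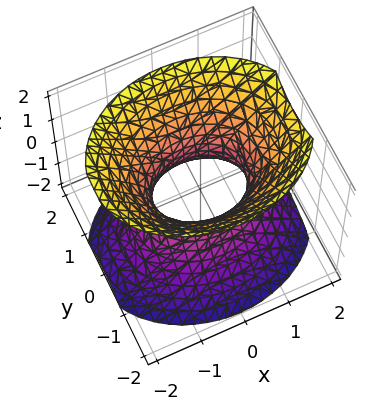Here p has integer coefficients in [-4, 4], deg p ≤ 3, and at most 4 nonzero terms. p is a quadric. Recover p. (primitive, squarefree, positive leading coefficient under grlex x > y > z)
Degree: an hourglass — one-sheet hyperboloid; a quadric, so deg p = 2.
Symmetries: mirror symmetry x ↦ −x ⇒ only even powers of x; mirror symmetry y ↦ −y ⇒ only even powers of y; mirror symmetry z ↦ −z ⇒ only even powers of z.
From the axis intercepts and sections: among the integer gridlines, it crosses the x-axis at x ∈ {-1, 1}; the surface avoids every integer z-axis point in the box.
Fitting integer coefficients to these (and the overall shape) gives p.

2*x^2 + 3*y^2 - 2*z^2 - 2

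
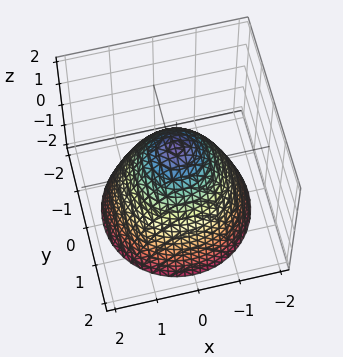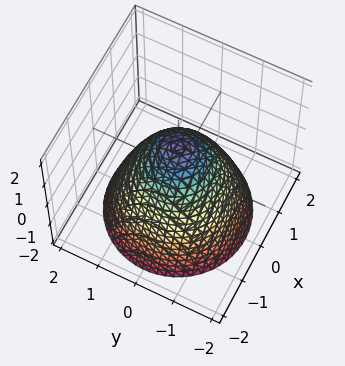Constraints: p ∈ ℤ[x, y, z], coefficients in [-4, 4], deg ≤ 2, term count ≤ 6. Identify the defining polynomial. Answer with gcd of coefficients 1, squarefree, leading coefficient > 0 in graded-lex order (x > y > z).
1. The degree is 2 — a generic line meets the surface in up to 2 points.
2. Symmetries: the surface is invariant under rotation about z: p = q(x² + y², z).
3. From the axis intercepts and sections: the x-axis gridline crossings are at x ∈ {-1, 1}; one z-axis crossing is at z = 1.
4. The integer polynomial consistent with all of this is the stated p. Check: (0, -1, 0) on the y-axis lies on the surface, and p(0, -1, 0) = 0. ✓

x^2 + y^2 + z - 1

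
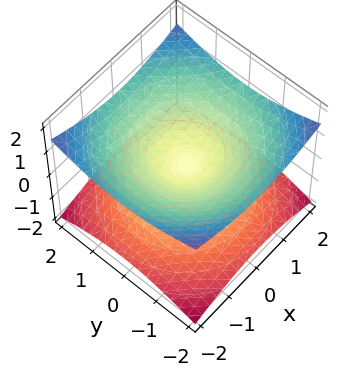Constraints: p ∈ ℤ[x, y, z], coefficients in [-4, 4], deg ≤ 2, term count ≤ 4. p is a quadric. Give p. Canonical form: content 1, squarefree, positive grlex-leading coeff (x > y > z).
(a) Degree: two nappes meeting at a single point; a quadric, so deg p = 2.
(b) Symmetries: mirror symmetry z ↦ −z ⇒ only even powers of z; every cross-section ⟂ z is a circle, so x, y appear only via x² + y².
(c) Checking where it meets the axes: it crosses the y-axis at the gridline y = 0; it crosses the z-axis at the gridline z = 0; it crosses the x-axis at the gridline x = 0.
(d) Assembling these constraints gives the stated polynomial.

x^2 + y^2 - 3*z^2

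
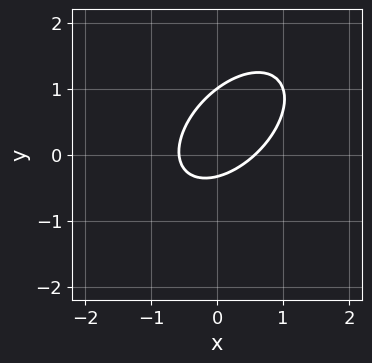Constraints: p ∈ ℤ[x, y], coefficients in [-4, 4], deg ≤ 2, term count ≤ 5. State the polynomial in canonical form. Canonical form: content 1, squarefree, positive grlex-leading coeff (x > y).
1. deg p = 2.
2. From the visible intercepts: one y-axis crossing is at y = 1.
3. Assembling these constraints gives the stated polynomial.

3*x^2 - 3*x*y + 3*y^2 - 2*y - 1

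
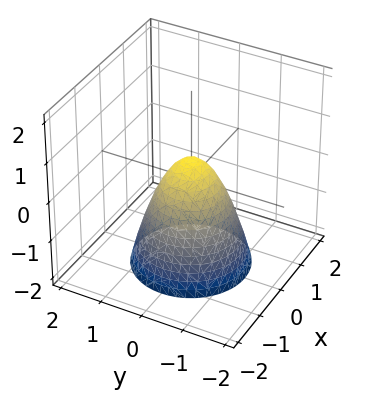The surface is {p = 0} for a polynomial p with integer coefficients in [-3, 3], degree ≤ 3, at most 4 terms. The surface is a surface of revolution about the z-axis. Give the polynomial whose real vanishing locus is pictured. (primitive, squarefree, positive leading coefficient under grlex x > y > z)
3*x^2 + 3*y^2 + 2*z - 1

(a) Degree: a generic line meets the surface in up to 2 points, so deg p = 2.
(b) Symmetry: the z-axis is an axis of rotation, so x and y enter only as x² + y².
(c) Observable constraints: a circular section at z = 0 has radius between 0 and 1.
(d) Fitting integer coefficients to these (and the overall shape) gives p.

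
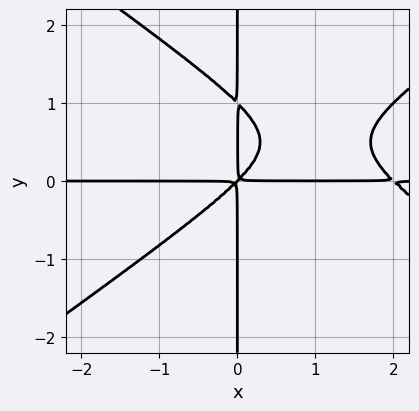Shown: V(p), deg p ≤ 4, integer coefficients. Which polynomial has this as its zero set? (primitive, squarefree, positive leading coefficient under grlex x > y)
x^3*y - 2*x*y^3 - 2*x^2*y + 2*x*y^2

(a) Degree: a generic line meets the curve in up to 4 points, so deg p = 4.
(b) From the visible intercepts: the visible y-axis segment lies entirely on the curve; the visible x-axis segment lies entirely on the curve.
(c) Fitting integer coefficients to these (and the overall shape) gives p.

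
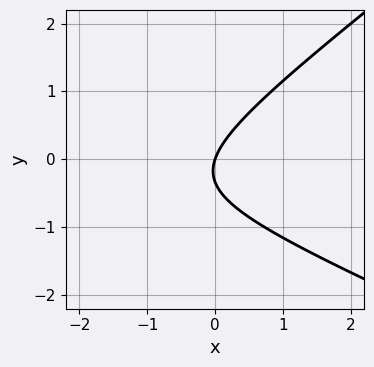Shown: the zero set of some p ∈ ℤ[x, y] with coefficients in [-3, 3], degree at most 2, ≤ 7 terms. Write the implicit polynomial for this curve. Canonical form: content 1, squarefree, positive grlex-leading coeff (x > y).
1. Degree: the shape is more complex than any degree-1 curve, so deg p = 2.
2. Reading off the gridlines: it crosses the x-axis at the gridline x = 0; one y-axis crossing is at y = 0.
3. Putting this together gives p.

x^2 + x*y - 3*y^2 + 3*x - y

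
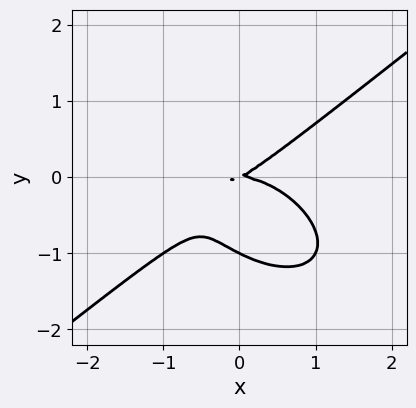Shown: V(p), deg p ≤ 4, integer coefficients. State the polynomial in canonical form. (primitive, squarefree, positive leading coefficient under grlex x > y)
The degree is 3 — the shape is more complex than any degree-2 curve.
Checking where it meets the axes: among the integer gridlines, it crosses the y-axis at y ∈ {-1, 0}; it meets the x-axis at x = 0 (among the integer gridlines).
These observations pin down the coefficients.

x^3 - 2*y^3 + x*y - 2*y^2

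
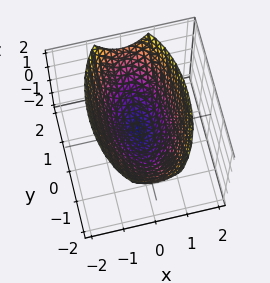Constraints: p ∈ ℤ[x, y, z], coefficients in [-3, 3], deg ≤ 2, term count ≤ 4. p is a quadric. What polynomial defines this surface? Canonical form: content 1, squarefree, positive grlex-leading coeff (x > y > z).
3*x^2 + y^2 - 3*z

deg p = 2. A paraboloid; a quadric.
Symmetries: the x ↦ −x reflection is a symmetry, so x appears only in even powers; the y ↦ −y reflection is a symmetry, so y appears only in even powers.
From the visible intercepts: one z-axis crossing is at z = 0; it crosses the y-axis at the gridline y = 0; one x-axis crossing is at x = 0.
Together with the visible shape, these determine p as stated.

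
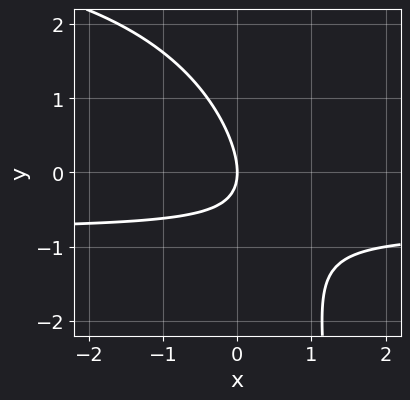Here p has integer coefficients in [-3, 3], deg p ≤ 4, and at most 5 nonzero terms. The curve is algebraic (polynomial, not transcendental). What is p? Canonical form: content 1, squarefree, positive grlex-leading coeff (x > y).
Degree: a generic line meets the curve in up to 3 points, so deg p = 3.
Observable constraints: it crosses the x-axis at the gridline x = 0; it meets the y-axis at y = 0 (among the integer gridlines).
The integer polynomial consistent with all of this is the stated p.

x*y^2 - 3*x*y - 2*y^2 - 3*x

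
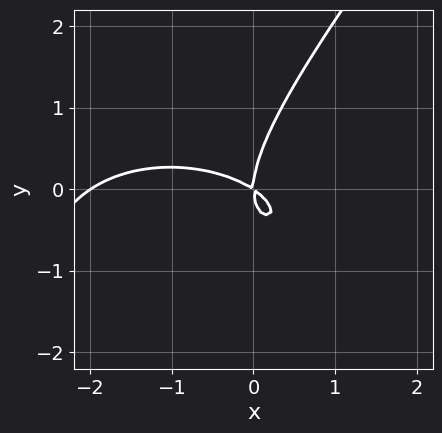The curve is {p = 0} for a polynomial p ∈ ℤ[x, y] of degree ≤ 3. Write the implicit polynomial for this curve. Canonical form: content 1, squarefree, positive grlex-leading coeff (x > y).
(a) Degree: a generic line meets the curve in up to 3 points, so deg p = 3.
(b) From the visible intercepts: the x-axis gridline crossings are at x ∈ {-2, 0}; it meets the y-axis at y = 0 (among the integer gridlines).
(c) Putting this together gives p.

x^3 + 2*x*y^2 - 2*y^3 + 2*x^2 + 3*x*y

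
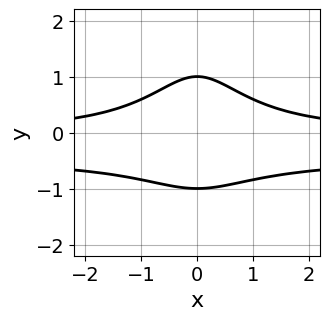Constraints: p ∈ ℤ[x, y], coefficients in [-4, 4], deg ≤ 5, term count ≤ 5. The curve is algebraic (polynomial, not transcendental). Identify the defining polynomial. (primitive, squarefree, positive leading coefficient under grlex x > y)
deg p = 4. The shape is more complex than any degree-3 curve.
Symmetries: the x ↦ −x reflection is a symmetry, so x appears only in even powers.
Observable constraints: no x-intercept at any integer in the box; among the integer gridlines, it crosses the y-axis at y ∈ {-1, 1}.
Together with the visible shape, these determine p as stated.

2*x^2*y^2 + x^2*y + 2*y^2 - 2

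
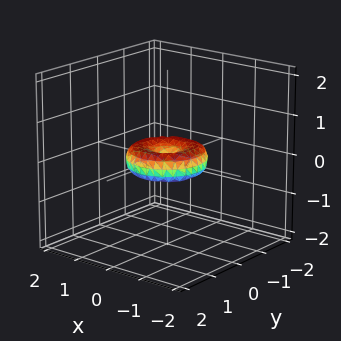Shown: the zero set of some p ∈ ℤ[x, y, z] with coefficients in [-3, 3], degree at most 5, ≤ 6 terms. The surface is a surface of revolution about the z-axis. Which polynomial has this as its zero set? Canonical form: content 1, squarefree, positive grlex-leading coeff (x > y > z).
1. Degree: no degree-3 surface has this shape, so deg p = 4.
2. Symmetry: every cross-section ⟂ z is a circle, so x, y appear only via x² + y².
3. Against the integer gridlines: it crosses the z-axis at the gridline z = 0; the x-axis gridline crossings are at x ∈ {-1, 0, 1}; a circular section at z = 0 has radius exactly 1; among the integer gridlines, it crosses the y-axis at y ∈ {-1, 0, 1}.
4. Together with the visible shape, these determine p as stated.

x^4 + 2*x^2*y^2 + y^4 - x^2 - y^2 + 2*z^2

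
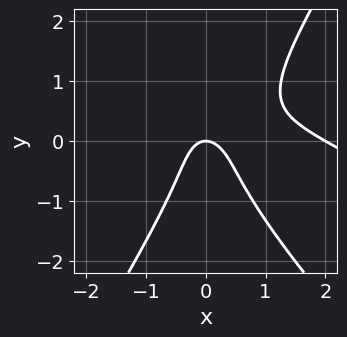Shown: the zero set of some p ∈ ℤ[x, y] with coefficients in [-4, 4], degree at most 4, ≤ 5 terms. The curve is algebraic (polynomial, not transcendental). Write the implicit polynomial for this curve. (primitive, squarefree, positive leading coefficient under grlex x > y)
deg p = 3. No degree-2 curve has this shape.
Reading off the gridlines: it crosses the y-axis at the gridline y = 0; among the integer gridlines, it crosses the x-axis at x ∈ {0, 2}.
Fitting integer coefficients to these (and the overall shape) gives p.

x^3 + 2*x^2*y - y^3 - 2*x^2 - y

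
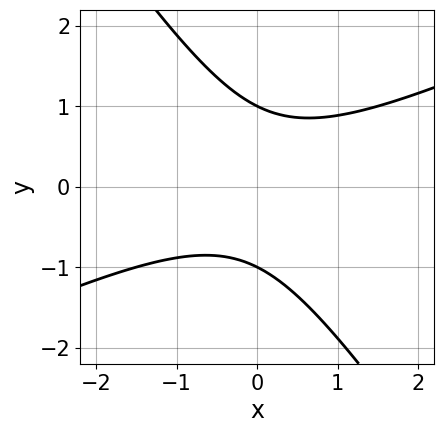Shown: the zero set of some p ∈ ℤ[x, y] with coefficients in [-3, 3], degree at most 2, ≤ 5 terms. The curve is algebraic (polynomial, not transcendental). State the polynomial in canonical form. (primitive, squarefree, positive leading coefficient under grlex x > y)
(a) The degree is 2 — the shape is more complex than any degree-1 curve.
(b) From the visible intercepts: the curve avoids every integer x-axis point in the box; the y-axis gridline crossings are at y ∈ {-1, 1}.
(c) Matching integer coefficients to the picture gives p.

2*x^2 - 3*x*y - 3*y^2 + 3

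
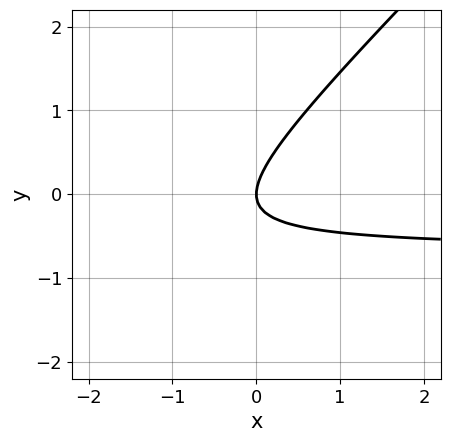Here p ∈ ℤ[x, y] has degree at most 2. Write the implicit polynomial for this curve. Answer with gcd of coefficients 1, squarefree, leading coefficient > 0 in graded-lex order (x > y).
(a) Degree: a generic line meets the curve in up to 2 points, so deg p = 2.
(b) Observable constraints: it meets the y-axis at y = 0 (among the integer gridlines); it crosses the x-axis at the gridline x = 0.
(c) Solving for integer coefficients yields p as stated.

3*x*y - 3*y^2 + 2*x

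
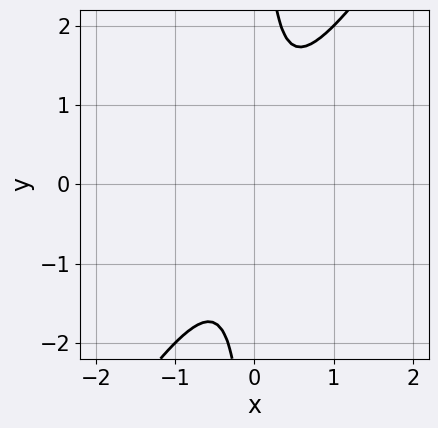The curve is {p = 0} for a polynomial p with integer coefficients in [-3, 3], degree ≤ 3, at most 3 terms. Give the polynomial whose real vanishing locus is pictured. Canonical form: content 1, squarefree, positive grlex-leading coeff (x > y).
The degree is 2 — the shape is more complex than any degree-1 curve.
Against the integer gridlines: the curve avoids every integer y-axis point in the box; no x-intercept at any integer in the box.
Putting this together gives p.

3*x^2 - 2*x*y + 1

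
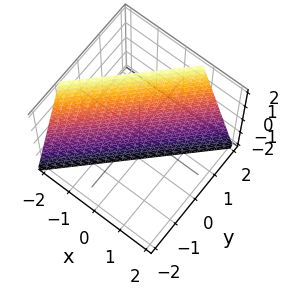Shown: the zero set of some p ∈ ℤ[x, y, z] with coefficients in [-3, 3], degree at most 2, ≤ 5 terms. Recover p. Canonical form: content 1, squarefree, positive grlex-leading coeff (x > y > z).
3*x - 3*y + z + 2

The degree is 1 — the surface is flat (a plane).
From the axis intercepts and sections: it crosses the z-axis at the gridline z = -2.
Solving for integer coefficients yields p as stated.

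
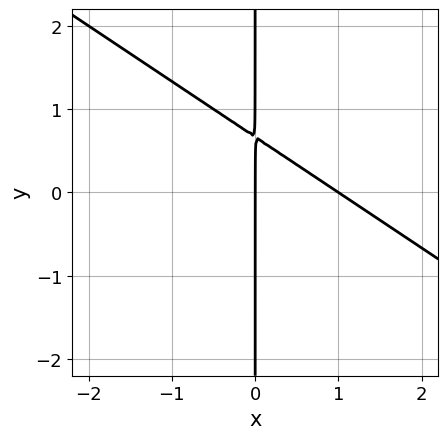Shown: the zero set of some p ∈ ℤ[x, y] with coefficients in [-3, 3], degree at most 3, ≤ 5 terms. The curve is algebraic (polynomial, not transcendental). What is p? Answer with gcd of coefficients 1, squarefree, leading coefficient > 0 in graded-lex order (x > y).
2*x^2 + 3*x*y - 2*x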